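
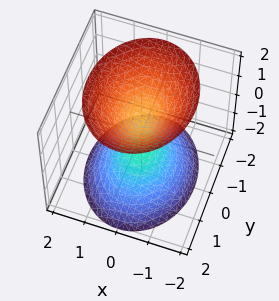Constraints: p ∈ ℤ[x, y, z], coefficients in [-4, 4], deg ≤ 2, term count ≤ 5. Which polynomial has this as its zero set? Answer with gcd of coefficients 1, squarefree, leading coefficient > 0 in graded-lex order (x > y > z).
There are 2 components. They look like related sheets of one shape, so recover p as a whole.
The degree is 2 — two separate bowl-shaped sheets opening away from each other; a quadric.
Symmetries: the z ↦ −z reflection is a symmetry, so z appears only in even powers; the x ↦ −x reflection is a symmetry, so x appears only in even powers; it's symmetric under y → −y, forcing even powers of y.
Observable constraints: no y-intercept at any integer in the box; it misses every integer gridline on the x-axis.
Fitting integer coefficients to these (and the overall shape) gives p.

3*x^2 + 2*y^2 - 2*z^2 + 1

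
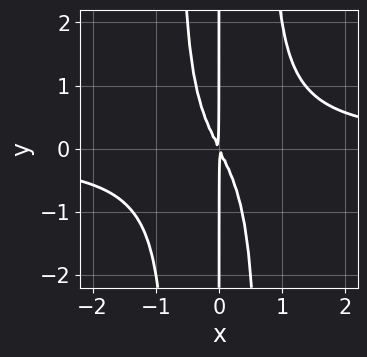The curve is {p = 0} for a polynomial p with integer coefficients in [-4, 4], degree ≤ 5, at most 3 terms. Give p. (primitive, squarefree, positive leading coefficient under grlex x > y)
Degree: the shape is more complex than any degree-3 curve, so deg p = 4.
From the visible intercepts: the visible y-axis segment lies entirely on the curve.
The integer polynomial consistent with all of this is the stated p.

2*x^3*y - 2*x^2 - x*y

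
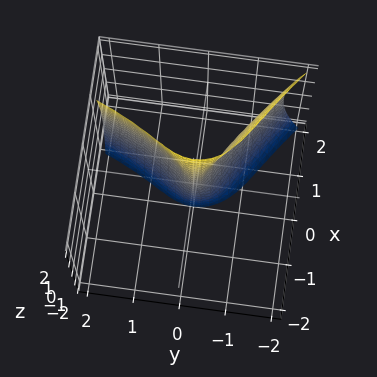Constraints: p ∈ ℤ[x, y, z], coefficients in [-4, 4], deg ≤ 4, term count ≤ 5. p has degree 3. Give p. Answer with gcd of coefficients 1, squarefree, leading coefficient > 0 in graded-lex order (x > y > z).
3*x^3 + 3*x^2*y + x*z^2 - 3*y^2 + x

1. deg p = 3. No degree-2 surface has this shape.
2. From the axis intercepts and sections: one x-axis crossing is at x = 0; it meets the y-axis at y = 0 (among the integer gridlines); every point of the z-axis in the box is on the surface.
3. Solving for integer coefficients yields p as stated.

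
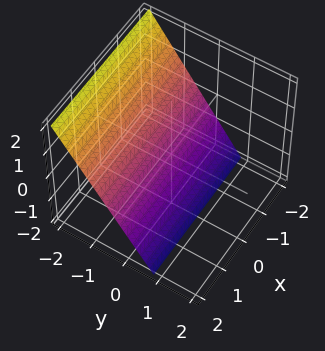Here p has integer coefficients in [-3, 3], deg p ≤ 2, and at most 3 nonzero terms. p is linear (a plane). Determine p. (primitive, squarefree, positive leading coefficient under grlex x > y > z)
3*y + 2*z + 2

First, the degree is 1 — every cross-section is a straight line — this is a plane.
Then, reading off the gridlines: no x-intercept at any integer in the box; it meets the z-axis at z = -1 (among the integer gridlines).
Finally, assembling these constraints gives the stated polynomial.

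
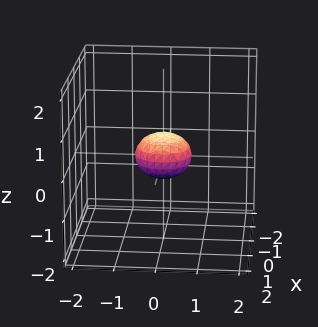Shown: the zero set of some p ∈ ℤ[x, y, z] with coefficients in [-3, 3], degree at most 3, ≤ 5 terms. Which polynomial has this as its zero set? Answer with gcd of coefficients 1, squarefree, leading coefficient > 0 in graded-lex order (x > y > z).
2*x^2 + 2*y^2 + 3*z^2 - 1

First, deg p = 2. No degree-1 surface has this shape.
Next, symmetries: every cross-section ⟂ z is a circle, so x, y appear only via x² + y².
Next, reading off the gridlines: a circular section at z = 0 has radius between 0 and 1.
Finally, assembling these constraints gives the stated polynomial.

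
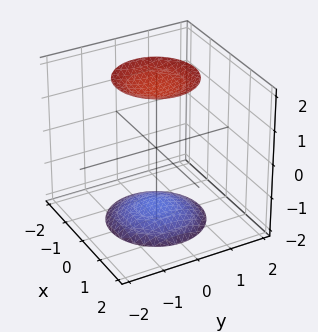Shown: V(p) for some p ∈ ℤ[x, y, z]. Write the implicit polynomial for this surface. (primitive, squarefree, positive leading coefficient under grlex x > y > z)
x^2 + y^2 - z^2 + 3

(a) The picture has 2 separate pieces. Treating them together as one polynomial.
(b) deg p = 2. Two sheets facing apart; a quadric.
(c) Symmetries: mirror symmetry z ↦ −z ⇒ only even powers of z; rotational symmetry about the z-axis ⇒ p depends on x, y only through x² + y².
(d) From the axis intercepts and sections: a circular section at z = -2 has radius exactly 1; no y-intercept at any integer in the box; no x-intercept at any integer in the box.
(e) Assembling these constraints gives the stated polynomial.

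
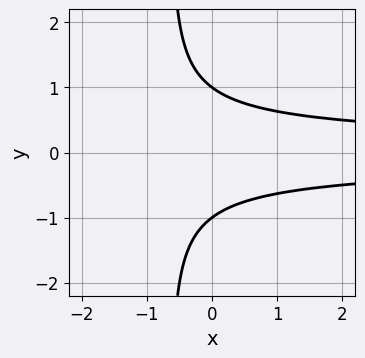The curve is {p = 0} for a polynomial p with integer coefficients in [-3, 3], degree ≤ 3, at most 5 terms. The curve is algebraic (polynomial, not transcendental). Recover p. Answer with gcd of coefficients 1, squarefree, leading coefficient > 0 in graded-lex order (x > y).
3*x*y^2 + 2*y^2 - 2

(a) The degree is 3 — a generic line meets the curve in up to 3 points.
(b) Symmetries: mirror symmetry y ↦ −y ⇒ only even powers of y.
(c) From the axis intercepts and sections: no x-intercept at any integer in the box; among the integer gridlines, it crosses the y-axis at y ∈ {-1, 1}.
(d) Solving for integer coefficients yields p as stated.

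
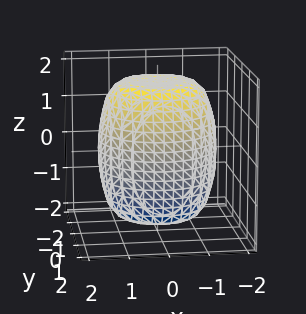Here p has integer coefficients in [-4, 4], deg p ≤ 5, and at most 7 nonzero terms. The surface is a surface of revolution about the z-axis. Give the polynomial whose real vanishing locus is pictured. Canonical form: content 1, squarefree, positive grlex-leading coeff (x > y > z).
The degree is 4 — no degree-3 surface has this shape.
Symmetry: the surface is invariant under rotation about z: p = q(x² + y², z).
Reading off the gridlines: a circular section at z = 1 has radius between 1 and 2.
Putting this together gives p.

x^4 + 2*x^2*y^2 + y^4 - x^2 - y^2 + z^2 - 3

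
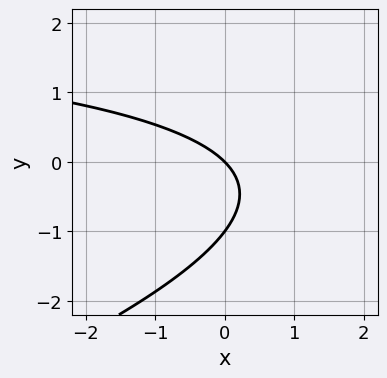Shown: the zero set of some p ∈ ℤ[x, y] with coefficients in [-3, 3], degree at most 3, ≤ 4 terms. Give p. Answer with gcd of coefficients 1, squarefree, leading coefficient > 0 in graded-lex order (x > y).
x*y - 3*y^2 - 3*x - 3*y

1. Degree: a generic line meets the curve in up to 2 points, so deg p = 2.
2. Against the integer gridlines: among the integer gridlines, it crosses the y-axis at y ∈ {-1, 0}; one x-axis crossing is at x = 0.
3. Solving for integer coefficients yields p as stated.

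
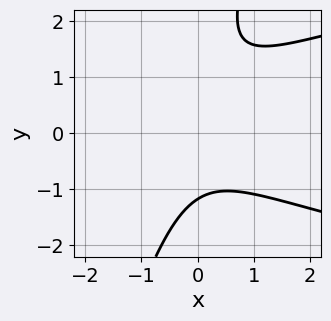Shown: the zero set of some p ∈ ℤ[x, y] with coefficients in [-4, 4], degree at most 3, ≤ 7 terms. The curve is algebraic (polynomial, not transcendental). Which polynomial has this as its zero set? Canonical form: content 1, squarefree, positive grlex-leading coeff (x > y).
3*x*y^2 - y^3 - 3*x^2 + y^2 - 3

1. The degree is 3 — a generic line meets the curve in up to 3 points.
2. Against the integer gridlines: the curve avoids every integer x-axis point in the box.
3. Matching integer coefficients to the picture gives p.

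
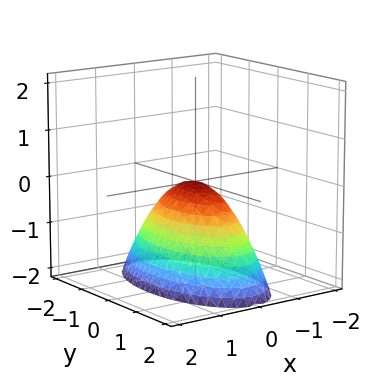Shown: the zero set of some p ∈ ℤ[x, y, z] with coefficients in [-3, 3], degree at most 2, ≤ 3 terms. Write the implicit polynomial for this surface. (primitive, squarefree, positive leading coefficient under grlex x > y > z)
deg p = 2. A paraboloid; a quadric.
Symmetries: mirror symmetry y ↦ −y ⇒ only even powers of y; it's symmetric under x → −x, forcing even powers of x.
From the visible intercepts: it meets the z-axis at z = 0 (among the integer gridlines); one y-axis crossing is at y = 0; it meets the x-axis at x = 0 (among the integer gridlines).
These observations pin down the coefficients.

3*x^2 + y^2 + 2*z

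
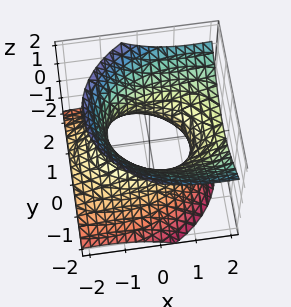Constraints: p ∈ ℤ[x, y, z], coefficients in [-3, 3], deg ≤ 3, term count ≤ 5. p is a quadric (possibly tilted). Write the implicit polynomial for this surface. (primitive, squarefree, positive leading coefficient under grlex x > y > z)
First, deg p = 2. The shape is more complex than any degree-1 surface.
Next, from the visible intercepts: it misses every integer gridline on the z-axis; the y-axis gridline crossings are at y ∈ {-1, 1}.
Finally, assembling these constraints gives the stated polynomial.

x^2 - 2*x*z + 2*y^2 - 2*z^2 - 2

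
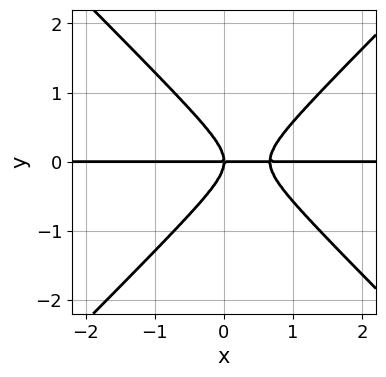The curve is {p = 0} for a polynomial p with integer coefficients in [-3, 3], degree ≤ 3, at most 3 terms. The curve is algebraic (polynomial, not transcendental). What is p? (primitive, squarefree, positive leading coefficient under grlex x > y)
3*x^2*y - 3*y^3 - 2*x*y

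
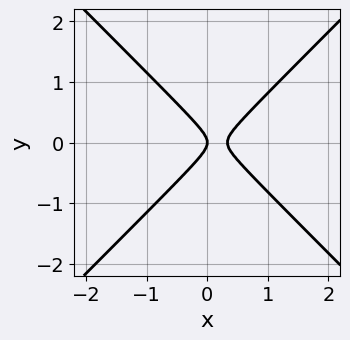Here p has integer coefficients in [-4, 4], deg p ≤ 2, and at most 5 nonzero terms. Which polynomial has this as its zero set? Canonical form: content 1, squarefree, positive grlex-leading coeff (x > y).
3*x^2 - 3*y^2 - x

1. The degree is 2 — no degree-1 curve has this shape.
2. Symmetries: the y ↦ −y reflection is a symmetry, so y appears only in even powers.
3. Checking where it meets the axes: it meets the y-axis at y = 0 (among the integer gridlines); one x-axis crossing is at x = 0.
4. Putting this together gives p.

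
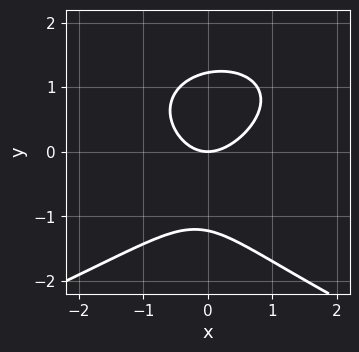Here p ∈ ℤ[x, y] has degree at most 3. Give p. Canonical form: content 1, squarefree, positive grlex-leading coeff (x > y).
1. deg p = 3. A generic line meets the curve in up to 3 points.
2. Observable constraints: one y-axis crossing is at y = 0; it meets the x-axis at x = 0 (among the integer gridlines).
3. Together with the visible shape, these determine p as stated.

2*y^3 + 3*x^2 - x*y - 3*y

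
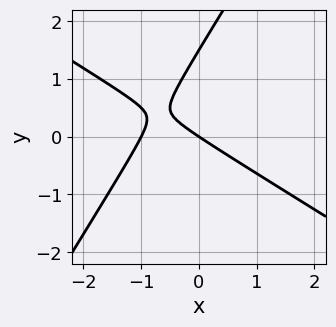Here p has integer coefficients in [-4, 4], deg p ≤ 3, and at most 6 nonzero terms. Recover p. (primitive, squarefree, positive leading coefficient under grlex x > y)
2*x^2 + 2*x*y - 2*y^2 + 2*x + 3*y

First, degree: the shape is more complex than any degree-1 curve, so deg p = 2.
Next, reading off the gridlines: the x-axis gridline crossings are at x ∈ {-1, 0}; one y-axis crossing is at y = 0.
Finally, solving for integer coefficients yields p as stated.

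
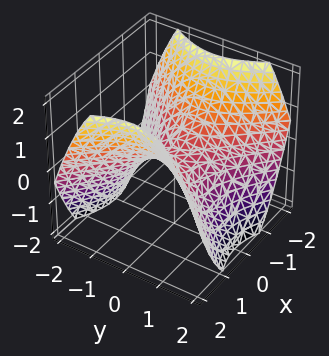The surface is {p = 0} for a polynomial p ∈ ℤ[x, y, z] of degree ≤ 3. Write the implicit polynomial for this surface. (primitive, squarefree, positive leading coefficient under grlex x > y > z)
2*x^2 - 2*y^2 - 3*z

1. The degree is 2 — a hyperbolic paraboloid; a quadric.
2. Symmetries: it's symmetric under y → −y, forcing even powers of y; mirror symmetry x ↦ −x ⇒ only even powers of x.
3. From the visible intercepts: it meets the x-axis at x = 0 (among the integer gridlines); it crosses the z-axis at the gridline z = 0.
4. These observations pin down the coefficients.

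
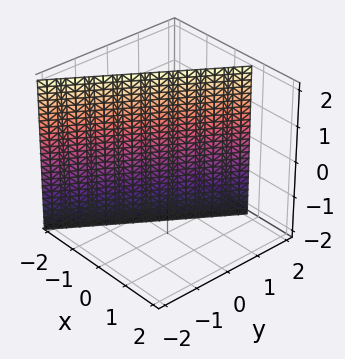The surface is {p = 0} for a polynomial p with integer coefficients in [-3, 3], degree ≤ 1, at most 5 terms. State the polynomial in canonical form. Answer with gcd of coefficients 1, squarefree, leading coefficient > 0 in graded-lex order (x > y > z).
1. Degree: every cross-section is a straight line — this is a plane, so deg p = 1.
2. Checking where it meets the axes: it crosses the y-axis at the gridline y = 1; the surface avoids every integer z-axis point in the box.
3. The integer polynomial consistent with all of this is the stated p.

3*x - 2*y + 2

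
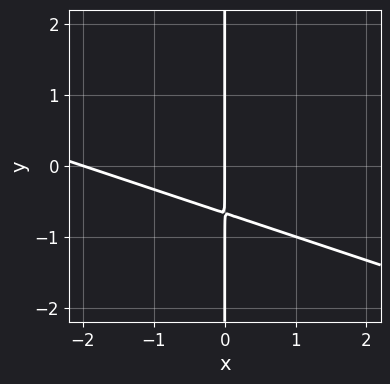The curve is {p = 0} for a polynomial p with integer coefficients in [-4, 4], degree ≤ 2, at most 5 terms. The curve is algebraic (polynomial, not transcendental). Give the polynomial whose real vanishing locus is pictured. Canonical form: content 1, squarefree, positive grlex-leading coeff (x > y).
x^2 + 3*x*y + 2*x

First, the degree is 2 — the shape is more complex than any degree-1 curve.
Then, from the axis intercepts and sections: the x-axis gridline crossings are at x ∈ {-2, 0}; the visible y-axis segment lies entirely on the curve.
Finally, these observations pin down the coefficients.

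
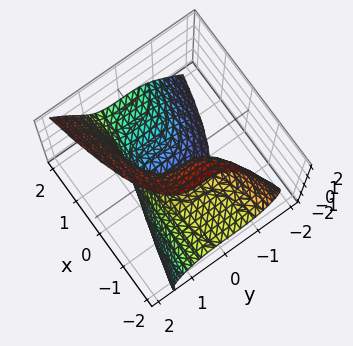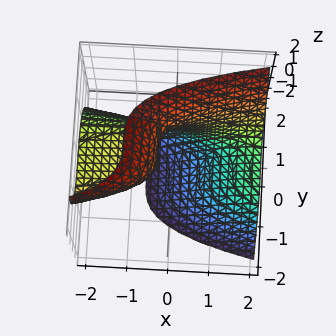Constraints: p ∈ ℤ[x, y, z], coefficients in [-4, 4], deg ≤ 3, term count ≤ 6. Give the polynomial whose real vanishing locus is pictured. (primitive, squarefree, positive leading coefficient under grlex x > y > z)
(a) Degree: a generic line meets the surface in up to 3 points, so deg p = 3.
(b) Reading off the gridlines: it misses every integer gridline on the x-axis.
(c) Fitting integer coefficients to these (and the overall shape) gives p.

3*y^3 - z^3 - 3*x*z + 2*z - 2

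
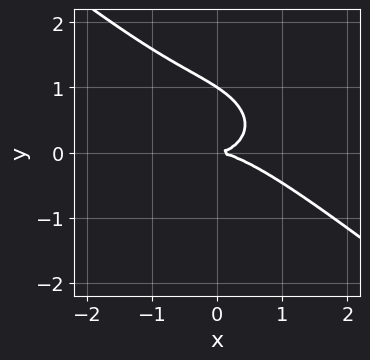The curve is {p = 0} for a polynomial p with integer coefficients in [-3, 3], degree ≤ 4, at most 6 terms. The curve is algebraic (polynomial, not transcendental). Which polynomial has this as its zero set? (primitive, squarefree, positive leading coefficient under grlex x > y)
deg p = 3. A generic line meets the curve in up to 3 points.
Reading off the gridlines: the y-axis gridline crossings are at y ∈ {0, 1}; one x-axis crossing is at x = 0.
Together with the visible shape, these determine p as stated.

x^3 + x^2*y + 2*x*y^2 + 3*y^3 - 3*y^2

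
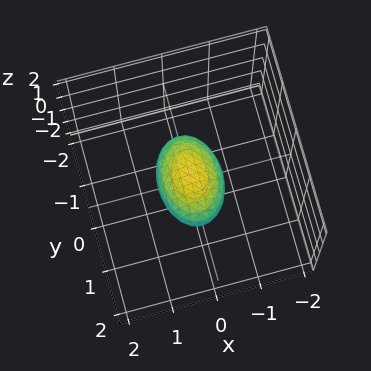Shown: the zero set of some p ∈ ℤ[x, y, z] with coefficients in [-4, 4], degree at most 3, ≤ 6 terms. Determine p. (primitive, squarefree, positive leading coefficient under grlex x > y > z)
2*x^2 + y^2 + 2*z^2 - 1

1. deg p = 2. Bounded and convex; a quadric.
2. Symmetries: the x ↦ −x reflection is a symmetry, so x appears only in even powers; it's symmetric under z → −z, forcing even powers of z; the y ↦ −y reflection is a symmetry, so y appears only in even powers.
3. From the visible intercepts: the y-axis gridline crossings are at y ∈ {-1, 1}.
4. Matching integer coefficients to the picture gives p.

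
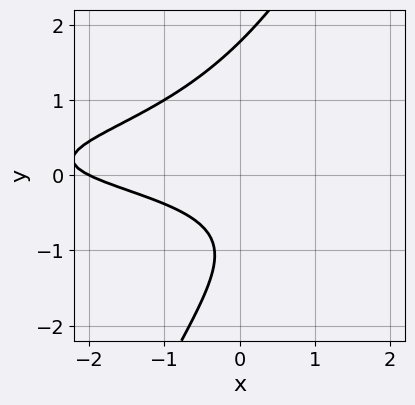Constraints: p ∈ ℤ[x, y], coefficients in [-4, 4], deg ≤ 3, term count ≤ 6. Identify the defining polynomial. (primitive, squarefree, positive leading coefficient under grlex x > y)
2*x*y^2 - y^3 + x + 2*y + 2

deg p = 3. No degree-2 curve has this shape.
Against the integer gridlines: it meets the x-axis at x = -2 (among the integer gridlines).
Fitting integer coefficients to these (and the overall shape) gives p.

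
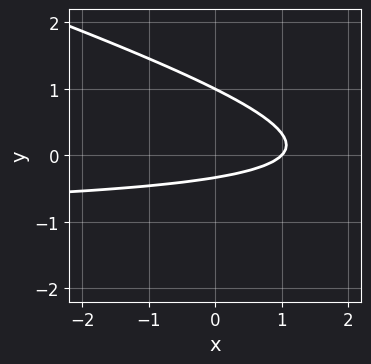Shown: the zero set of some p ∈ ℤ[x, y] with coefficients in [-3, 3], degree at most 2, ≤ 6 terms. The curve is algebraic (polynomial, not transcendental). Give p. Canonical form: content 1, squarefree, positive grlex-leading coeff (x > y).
x*y + 3*y^2 + x - 2*y - 1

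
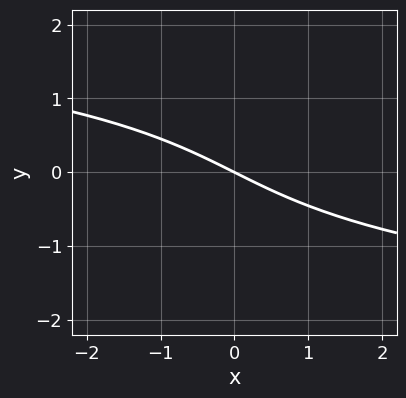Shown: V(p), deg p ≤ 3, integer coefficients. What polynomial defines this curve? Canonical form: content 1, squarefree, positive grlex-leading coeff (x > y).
y^3 + x + 2*y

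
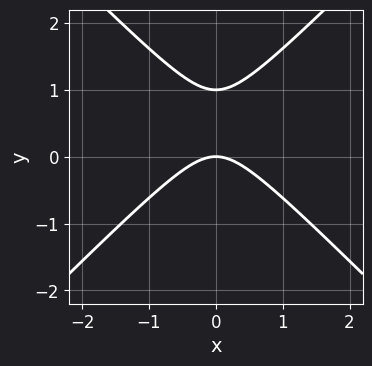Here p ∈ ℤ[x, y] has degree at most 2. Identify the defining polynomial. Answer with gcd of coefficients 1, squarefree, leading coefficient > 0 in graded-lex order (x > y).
x^2 - y^2 + y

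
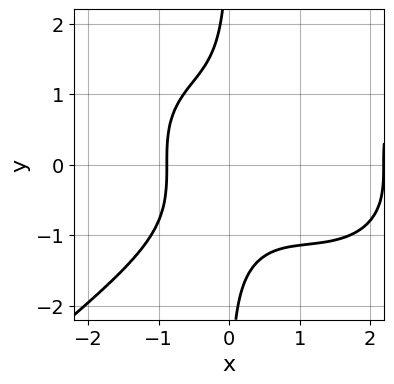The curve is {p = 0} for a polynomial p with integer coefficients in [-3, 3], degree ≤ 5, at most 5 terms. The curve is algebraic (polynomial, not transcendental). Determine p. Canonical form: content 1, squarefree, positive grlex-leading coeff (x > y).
First, deg p = 4.
Then, checking where it meets the axes: no y-intercept at any integer in the box.
Finally, solving for integer coefficients yields p as stated.

x^4 - 2*x*y^3 - 2*x^3 - 2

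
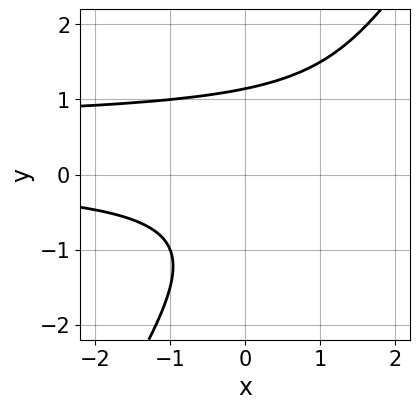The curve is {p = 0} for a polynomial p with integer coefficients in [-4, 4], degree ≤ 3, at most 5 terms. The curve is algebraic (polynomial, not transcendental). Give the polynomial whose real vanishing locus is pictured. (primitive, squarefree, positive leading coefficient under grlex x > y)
3*x*y^2 - 2*y^3 - 2*x*y + 3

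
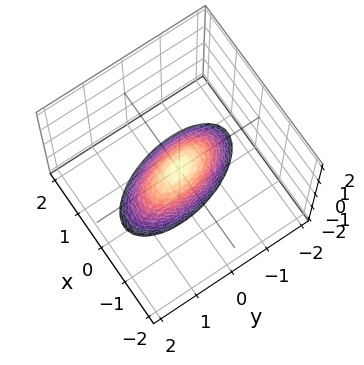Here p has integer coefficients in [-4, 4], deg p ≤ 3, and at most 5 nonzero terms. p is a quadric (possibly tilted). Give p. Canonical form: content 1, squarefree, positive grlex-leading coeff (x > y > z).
3*x^2 + x*y + x*z + y^2 + z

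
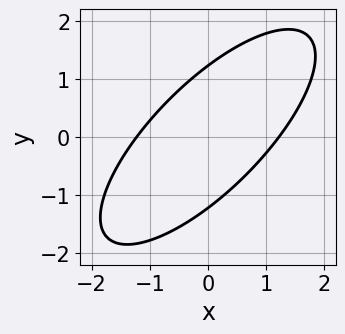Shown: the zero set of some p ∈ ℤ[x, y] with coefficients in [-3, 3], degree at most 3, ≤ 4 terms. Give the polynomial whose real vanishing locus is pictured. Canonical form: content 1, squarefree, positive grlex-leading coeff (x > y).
2*x^2 - 3*x*y + 2*y^2 - 3

(a) deg p = 2. A generic line meets the curve in up to 2 points.
(b) The integer polynomial consistent with all of this is the stated p.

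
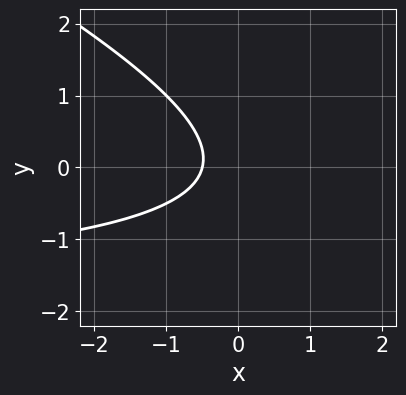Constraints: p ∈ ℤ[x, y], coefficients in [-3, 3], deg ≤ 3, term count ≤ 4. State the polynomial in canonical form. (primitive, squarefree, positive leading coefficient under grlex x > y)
x*y + 2*y^2 + 2*x + 1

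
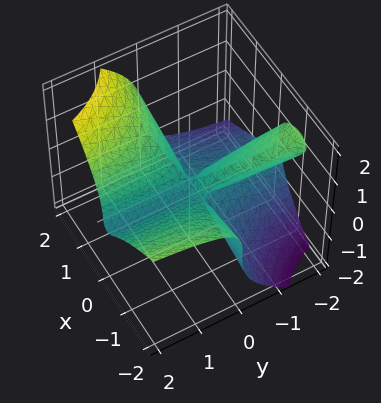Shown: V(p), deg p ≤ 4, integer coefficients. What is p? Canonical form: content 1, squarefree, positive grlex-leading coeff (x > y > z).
2*x^2*y + 2*x*y*z - 2*z^3 + x*y

(a) The degree is 3 — a generic line meets the surface in up to 3 points.
(b) Observable constraints: every point of the y-axis in the box is on the surface; the visible x-axis segment lies entirely on the surface; one z-axis crossing is at z = 0.
(c) The integer polynomial consistent with all of this is the stated p.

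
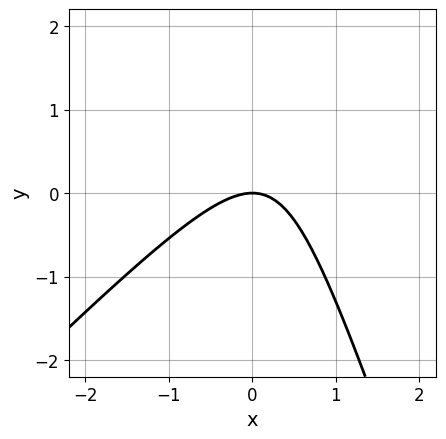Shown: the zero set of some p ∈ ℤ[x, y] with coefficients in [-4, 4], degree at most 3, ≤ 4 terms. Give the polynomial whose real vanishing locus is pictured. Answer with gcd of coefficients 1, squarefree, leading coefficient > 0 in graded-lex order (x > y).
First, the degree is 2 — no degree-1 curve has this shape.
Then, observable constraints: one x-axis crossing is at x = 0; it crosses the y-axis at the gridline y = 0.
Finally, the integer polynomial consistent with all of this is the stated p.

3*x^2 - 2*x*y - y^2 + 3*y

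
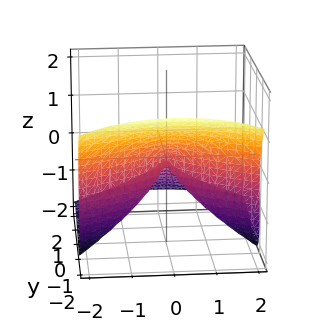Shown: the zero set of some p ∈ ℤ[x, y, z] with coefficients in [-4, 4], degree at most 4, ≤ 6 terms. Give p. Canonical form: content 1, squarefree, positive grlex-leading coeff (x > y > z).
y^3 - y*z^2 + z^3 + x^2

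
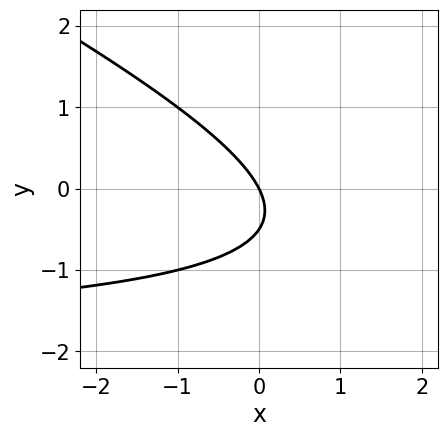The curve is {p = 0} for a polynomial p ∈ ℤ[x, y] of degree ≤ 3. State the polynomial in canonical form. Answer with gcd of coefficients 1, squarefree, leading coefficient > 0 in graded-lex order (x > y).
x*y + 2*y^2 + 2*x + y

(a) Degree: no degree-1 curve has this shape, so deg p = 2.
(b) Against the integer gridlines: it crosses the y-axis at the gridline y = 0; it crosses the x-axis at the gridline x = 0.
(c) Putting this together gives p.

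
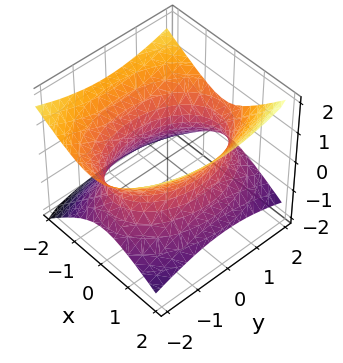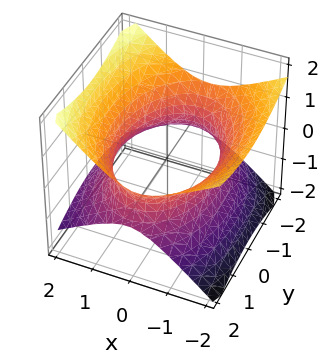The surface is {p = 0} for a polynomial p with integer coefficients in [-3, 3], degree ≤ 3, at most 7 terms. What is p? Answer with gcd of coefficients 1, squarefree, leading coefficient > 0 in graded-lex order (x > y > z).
2*x^2 + x*z + y^2 - 3*z^2 - 3

1. The degree is 2 — no degree-1 surface has this shape.
2. From the axis intercepts and sections: it misses every integer gridline on the z-axis.
3. The integer polynomial consistent with all of this is the stated p.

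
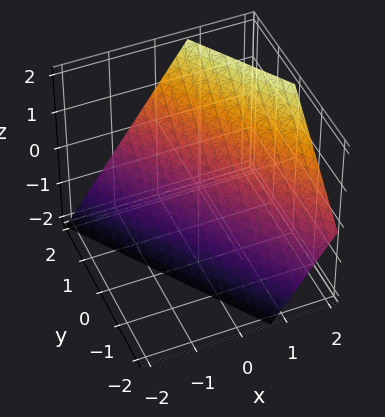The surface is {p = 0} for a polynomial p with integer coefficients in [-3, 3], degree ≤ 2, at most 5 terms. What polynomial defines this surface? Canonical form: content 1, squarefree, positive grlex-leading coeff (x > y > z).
First, the degree is 1 — the surface is flat (a plane).
Next, from the visible intercepts: it crosses the z-axis at the gridline z = -1; it meets the y-axis at y = 1 (among the integer gridlines).
Finally, putting this together gives p.

3*x + 2*y - 2*z - 2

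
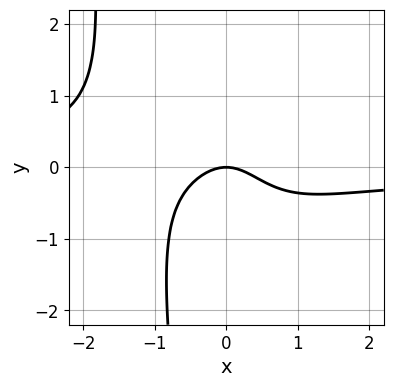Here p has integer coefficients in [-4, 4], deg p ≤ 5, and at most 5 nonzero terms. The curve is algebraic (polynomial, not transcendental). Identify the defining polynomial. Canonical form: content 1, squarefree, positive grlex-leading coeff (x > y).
(a) deg p = 4.
(b) Against the integer gridlines: it meets the y-axis at y = 0 (among the integer gridlines); one x-axis crossing is at x = 0.
(c) Fitting integer coefficients to these (and the overall shape) gives p.

3*x^3*y + 2*x^2*y - x*y^2 + 3*x^2 + 3*y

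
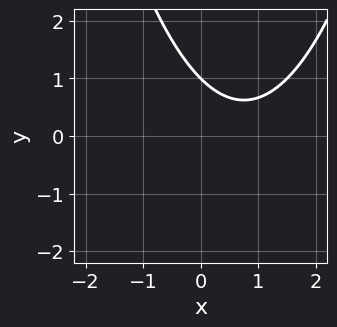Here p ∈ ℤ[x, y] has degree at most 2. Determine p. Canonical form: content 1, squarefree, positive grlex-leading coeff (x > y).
(a) The degree is 2 — the shape is more complex than any degree-1 curve.
(b) Observable constraints: one y-axis crossing is at y = 1; the curve avoids every integer x-axis point in the box.
(c) Together with the visible shape, these determine p as stated.

2*x^2 - 3*x - 3*y + 3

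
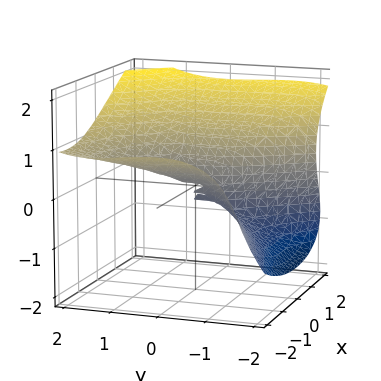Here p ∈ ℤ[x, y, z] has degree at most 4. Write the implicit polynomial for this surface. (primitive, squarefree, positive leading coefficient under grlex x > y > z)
Degree: a generic line meets the surface in up to 3 points, so deg p = 3.
Observable constraints: it meets the x-axis at x = 0 (among the integer gridlines); one y-axis crossing is at y = 0; one z-axis crossing is at z = 0.
The integer polynomial consistent with all of this is the stated p.

x*y^2 + y^3 - 3*z^3 + 2*x^2 + 3*x*z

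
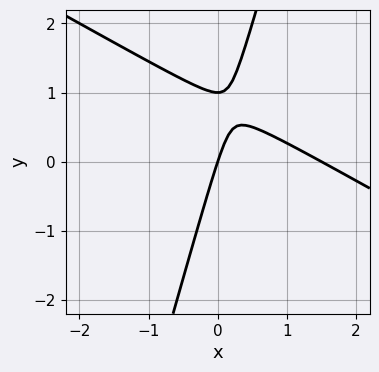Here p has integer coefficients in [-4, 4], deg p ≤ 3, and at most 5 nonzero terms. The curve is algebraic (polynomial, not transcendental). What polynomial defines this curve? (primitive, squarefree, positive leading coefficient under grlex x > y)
1. The degree is 2 — no degree-1 curve has this shape.
2. From the axis intercepts and sections: it crosses the x-axis at the gridline x = 0; among the integer gridlines, it crosses the y-axis at y ∈ {0, 1}.
3. The integer polynomial consistent with all of this is the stated p.

2*x^2 + 3*x*y - y^2 - 3*x + y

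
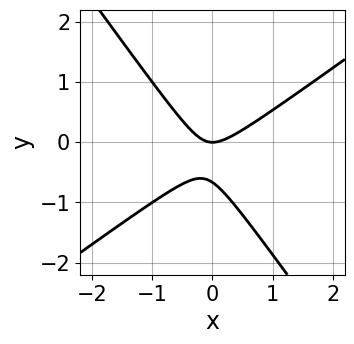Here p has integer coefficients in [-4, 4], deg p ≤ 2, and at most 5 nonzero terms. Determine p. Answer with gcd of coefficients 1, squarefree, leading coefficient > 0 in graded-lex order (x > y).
(a) deg p = 2. A generic line meets the curve in up to 2 points.
(b) From the axis intercepts and sections: one x-axis crossing is at x = 0; it meets the y-axis at y = 0 (among the integer gridlines).
(c) Assembling these constraints gives the stated polynomial.

3*x^2 - 2*x*y - 3*y^2 - 2*y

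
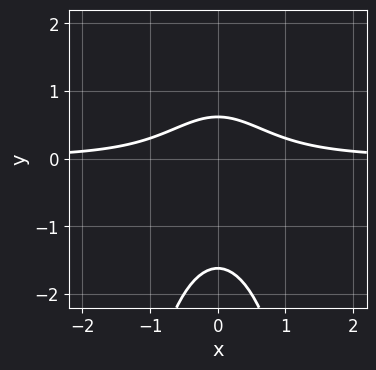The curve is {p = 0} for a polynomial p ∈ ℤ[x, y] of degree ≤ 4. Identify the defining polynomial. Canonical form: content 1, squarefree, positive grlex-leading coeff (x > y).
2*x^2*y + y^2 + y - 1

1. The degree is 3 — the shape is more complex than any degree-2 curve.
2. Symmetries: it's symmetric under x → −x, forcing even powers of x.
3. Reading off the gridlines: it misses every integer gridline on the x-axis.
4. Together with the visible shape, these determine p as stated.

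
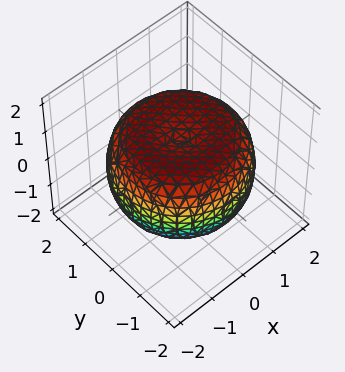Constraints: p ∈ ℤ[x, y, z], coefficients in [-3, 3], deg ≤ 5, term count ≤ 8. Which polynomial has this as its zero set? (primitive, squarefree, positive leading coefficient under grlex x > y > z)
1. The degree is 4 — the shape is more complex than any degree-3 surface.
2. By symmetry, the surface is invariant under rotation about z: p = q(x² + y², z).
3. Observable constraints: the z-axis gridline crossings are at z ∈ {-1, 1}; a circular section at z = -1 has radius between 1 and 2.
4. Assembling these constraints gives the stated polynomial.

x^4 + 2*x^2*y^2 + y^4 - 2*x^2 - 2*y^2 + 3*z^2 - 3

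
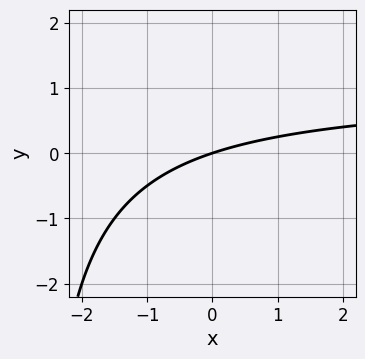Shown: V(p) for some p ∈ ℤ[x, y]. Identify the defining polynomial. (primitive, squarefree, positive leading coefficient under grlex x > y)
x*y - x + 3*y

Degree: no degree-1 curve has this shape, so deg p = 2.
From the visible intercepts: one y-axis crossing is at y = 0; one x-axis crossing is at x = 0.
Putting this together gives p.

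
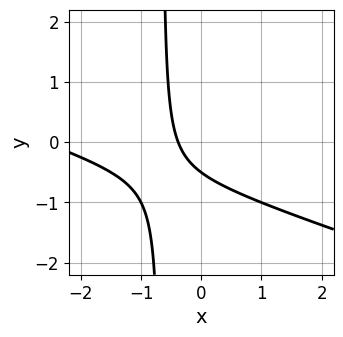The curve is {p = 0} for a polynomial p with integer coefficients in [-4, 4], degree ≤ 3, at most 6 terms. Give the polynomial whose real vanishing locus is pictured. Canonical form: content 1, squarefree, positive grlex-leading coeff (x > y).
Degree: the shape is more complex than any degree-1 curve, so deg p = 2.
Putting this together gives p.

x^2 + 3*x*y + 3*x + 2*y + 1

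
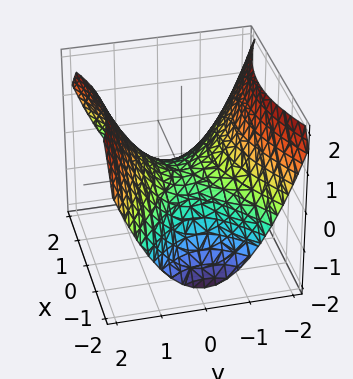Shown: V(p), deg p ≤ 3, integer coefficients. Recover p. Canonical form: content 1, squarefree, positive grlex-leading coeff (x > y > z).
x^2 - 2*y^2 + 3*z

1. Degree: a saddle surface; a quadric, so deg p = 2.
2. Symmetries: mirror symmetry x ↦ −x ⇒ only even powers of x; mirror symmetry y ↦ −y ⇒ only even powers of y.
3. Against the integer gridlines: it meets the x-axis at x = 0 (among the integer gridlines); it crosses the y-axis at the gridline y = 0.
4. The integer polynomial consistent with all of this is the stated p.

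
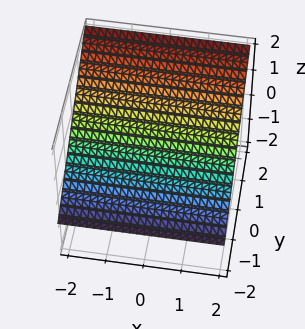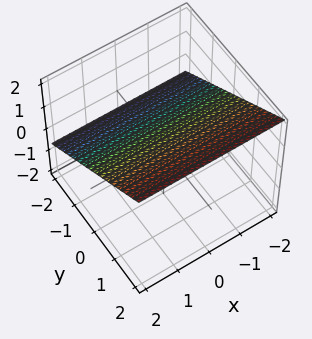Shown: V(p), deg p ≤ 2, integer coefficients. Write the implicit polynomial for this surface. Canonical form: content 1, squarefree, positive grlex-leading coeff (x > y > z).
2*y - 3*z + 2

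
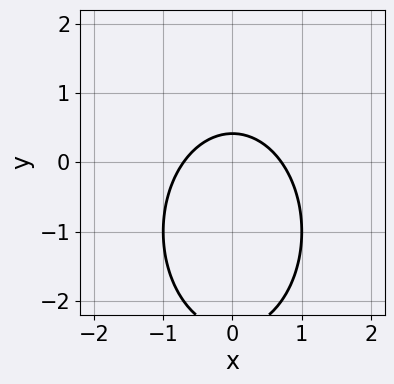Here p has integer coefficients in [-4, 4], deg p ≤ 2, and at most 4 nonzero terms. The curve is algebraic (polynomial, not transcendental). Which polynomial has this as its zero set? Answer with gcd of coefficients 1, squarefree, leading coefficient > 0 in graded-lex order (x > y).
2*x^2 + y^2 + 2*y - 1

Degree: no degree-1 curve has this shape, so deg p = 2.
Symmetries: it's symmetric under x → −x, forcing even powers of x.
The integer polynomial consistent with all of this is the stated p.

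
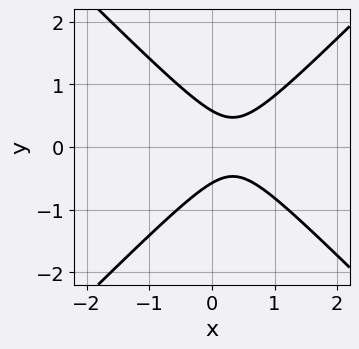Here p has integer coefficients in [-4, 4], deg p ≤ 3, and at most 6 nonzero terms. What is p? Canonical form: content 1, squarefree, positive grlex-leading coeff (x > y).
3*x^2 - 3*y^2 - 2*x + 1

1. deg p = 2. No degree-1 curve has this shape.
2. Symmetries: the y ↦ −y reflection is a symmetry, so y appears only in even powers.
3. From the axis intercepts and sections: the curve avoids every integer x-axis point in the box.
4. Together with the visible shape, these determine p as stated.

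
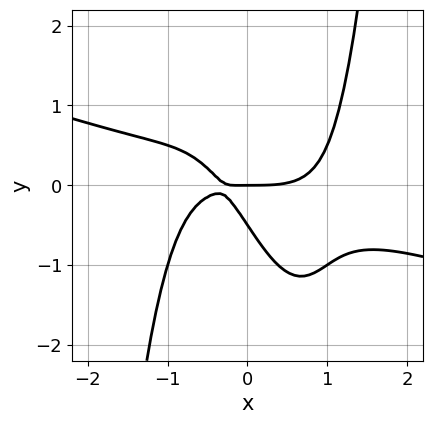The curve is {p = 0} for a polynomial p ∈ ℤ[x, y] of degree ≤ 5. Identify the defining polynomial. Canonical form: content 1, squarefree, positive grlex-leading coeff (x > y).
x^4 + 3*x^3*y - 3*x*y - 2*y^2 - y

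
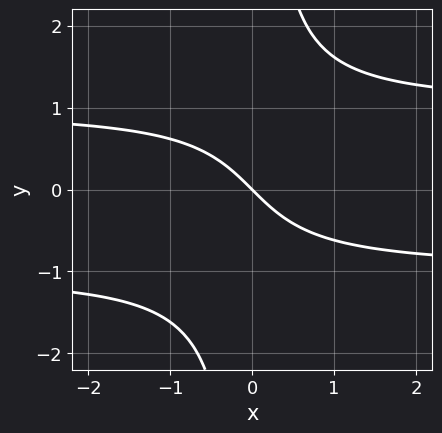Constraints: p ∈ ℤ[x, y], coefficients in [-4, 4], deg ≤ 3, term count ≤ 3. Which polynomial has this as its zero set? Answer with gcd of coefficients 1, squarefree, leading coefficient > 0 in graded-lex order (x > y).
(a) Degree: no degree-2 curve has this shape, so deg p = 3.
(b) Against the integer gridlines: it crosses the y-axis at the gridline y = 0; it crosses the x-axis at the gridline x = 0.
(c) These observations pin down the coefficients.

x*y^2 - x - y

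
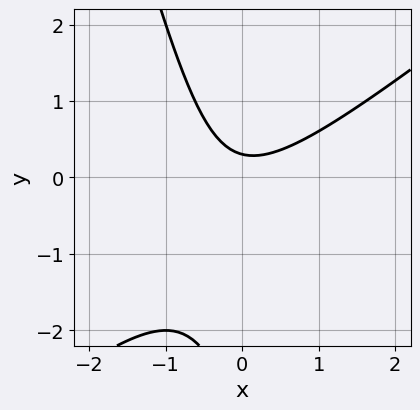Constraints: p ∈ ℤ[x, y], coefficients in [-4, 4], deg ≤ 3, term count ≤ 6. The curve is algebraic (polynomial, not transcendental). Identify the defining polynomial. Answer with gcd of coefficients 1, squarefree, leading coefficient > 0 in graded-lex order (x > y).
3*x^2 - 3*x*y - y^2 - 3*y + 1

(a) deg p = 2.
(b) Checking where it meets the axes: no x-intercept at any integer in the box.
(c) Putting this together gives p.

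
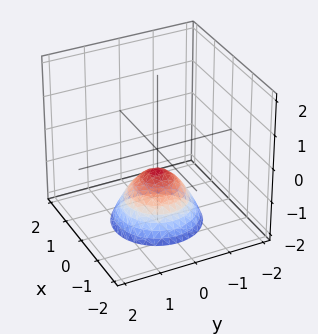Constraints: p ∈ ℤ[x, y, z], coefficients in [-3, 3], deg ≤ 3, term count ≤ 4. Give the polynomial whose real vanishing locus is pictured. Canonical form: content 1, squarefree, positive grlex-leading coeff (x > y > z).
3*x^2 + 3*y^2 + 3*z + 2

The degree is 2 — a generic line meets the surface in up to 2 points.
By symmetry, every cross-section ⟂ z is a circle, so x, y appear only via x² + y².
Observable constraints: it misses every integer gridline on the x-axis; the surface avoids every integer y-axis point in the box; a circular section at z = -2 has radius between 1 and 2.
Solving for integer coefficients yields p as stated.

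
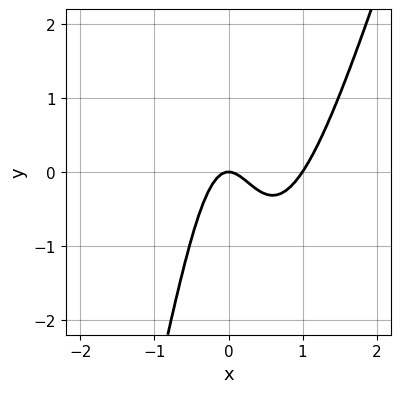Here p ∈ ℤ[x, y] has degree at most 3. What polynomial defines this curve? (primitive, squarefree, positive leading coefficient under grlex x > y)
1. The degree is 3 — the shape is more complex than any degree-2 curve.
2. Checking where it meets the axes: the x-axis gridline crossings are at x ∈ {0, 1}; it crosses the y-axis at the gridline y = 0.
3. Together with the visible shape, these determine p as stated.

3*x^3 - x^2*y - 3*x^2 - y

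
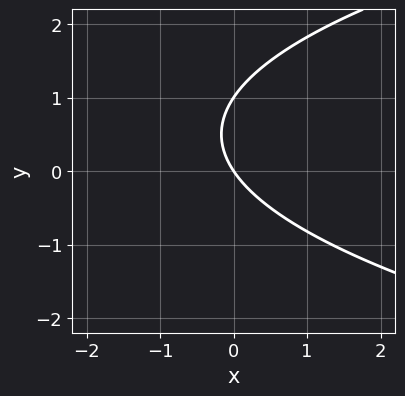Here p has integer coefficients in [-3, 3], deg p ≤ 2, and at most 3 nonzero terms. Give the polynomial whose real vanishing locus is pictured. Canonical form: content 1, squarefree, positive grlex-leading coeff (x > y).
2*y^2 - 3*x - 2*y

(a) deg p = 2. The shape is more complex than any degree-1 curve.
(b) From the visible intercepts: among the integer gridlines, it crosses the y-axis at y ∈ {0, 1}; one x-axis crossing is at x = 0.
(c) Assembling these constraints gives the stated polynomial.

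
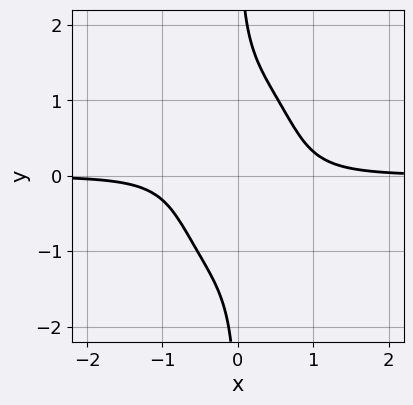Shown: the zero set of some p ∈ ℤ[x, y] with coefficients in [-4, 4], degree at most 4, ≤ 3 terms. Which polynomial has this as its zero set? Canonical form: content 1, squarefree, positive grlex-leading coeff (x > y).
Degree: a generic line meets the curve in up to 4 points, so deg p = 4.
Observable constraints: it misses every integer gridline on the y-axis; it misses every integer gridline on the x-axis.
These observations pin down the coefficients.

3*x^3*y + x*y^3 - 1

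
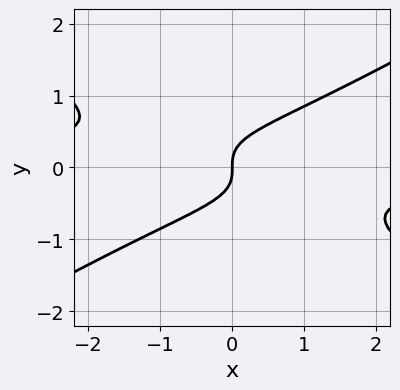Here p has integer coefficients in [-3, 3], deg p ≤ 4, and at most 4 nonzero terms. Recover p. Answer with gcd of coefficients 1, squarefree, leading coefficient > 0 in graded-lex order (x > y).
x^2*y - 3*y^3 + x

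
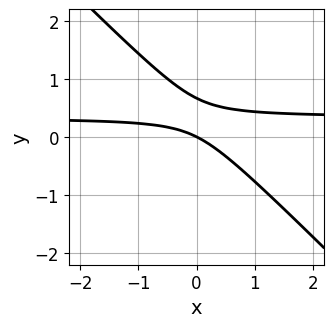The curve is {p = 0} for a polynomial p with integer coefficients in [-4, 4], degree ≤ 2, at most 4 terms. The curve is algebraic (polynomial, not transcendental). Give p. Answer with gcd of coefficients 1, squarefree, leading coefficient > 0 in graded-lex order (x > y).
3*x*y + 3*y^2 - x - 2*y

deg p = 2. No degree-1 curve has this shape.
From the axis intercepts and sections: it meets the y-axis at y = 0 (among the integer gridlines); it meets the x-axis at x = 0 (among the integer gridlines).
Together with the visible shape, these determine p as stated.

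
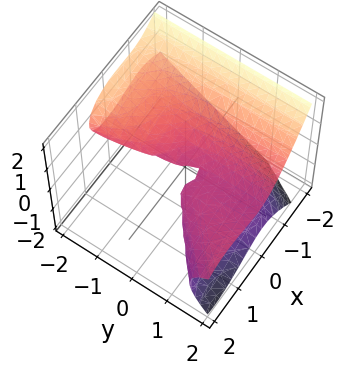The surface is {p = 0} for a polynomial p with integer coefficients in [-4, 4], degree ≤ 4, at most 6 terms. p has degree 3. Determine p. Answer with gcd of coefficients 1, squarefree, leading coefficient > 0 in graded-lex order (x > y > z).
x^3 - x^2*y + x*z + 2*y*z + 3*z^2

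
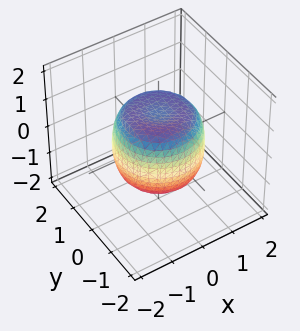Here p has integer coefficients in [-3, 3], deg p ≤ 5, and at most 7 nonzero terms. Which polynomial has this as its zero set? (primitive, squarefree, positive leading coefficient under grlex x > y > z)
x^4 + 2*x^2*y^2 + y^4 - x^2 - y^2 + z^2 - 1

1. Degree: a generic line meets the surface in up to 4 points, so deg p = 4.
2. Symmetry: the surface is invariant under rotation about z: p = q(x² + y², z).
3. Reading off the gridlines: a circular section at z = 0 has radius between 1 and 2; among the integer gridlines, it crosses the z-axis at z ∈ {-1, 1}.
4. The integer polynomial consistent with all of this is the stated p.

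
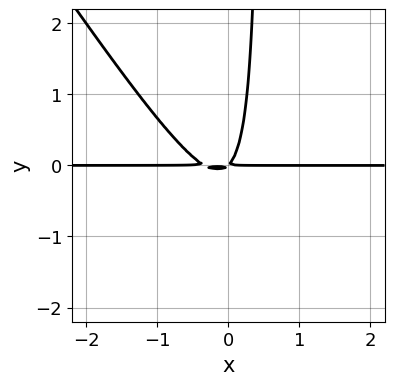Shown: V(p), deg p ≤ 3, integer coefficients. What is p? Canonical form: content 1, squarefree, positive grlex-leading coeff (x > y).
3*x^2*y + 2*x*y^2 + x*y - y^2

The degree is 3 — no degree-2 curve has this shape.
From the axis intercepts and sections: the visible x-axis segment lies entirely on the curve.
Fitting integer coefficients to these (and the overall shape) gives p.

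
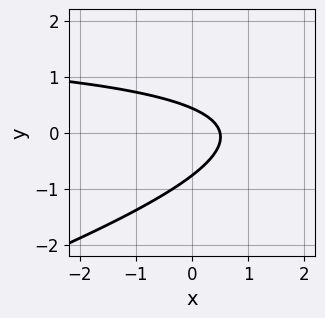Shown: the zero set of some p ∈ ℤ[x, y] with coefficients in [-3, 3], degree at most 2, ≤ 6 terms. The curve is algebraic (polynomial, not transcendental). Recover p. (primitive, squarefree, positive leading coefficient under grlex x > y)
First, degree: a generic line meets the curve in up to 2 points, so deg p = 2.
Finally, the integer polynomial consistent with all of this is the stated p.

x*y - 3*y^2 - 2*x - y + 1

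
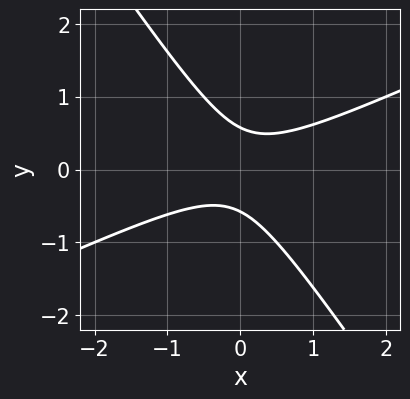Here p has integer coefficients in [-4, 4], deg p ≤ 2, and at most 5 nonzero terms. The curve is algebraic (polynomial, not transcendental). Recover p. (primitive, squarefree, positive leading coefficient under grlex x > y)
2*x^2 - 3*x*y - 3*y^2 + 1

1. deg p = 2. A generic line meets the curve in up to 2 points.
2. Against the integer gridlines: it misses every integer gridline on the x-axis.
3. The integer polynomial consistent with all of this is the stated p.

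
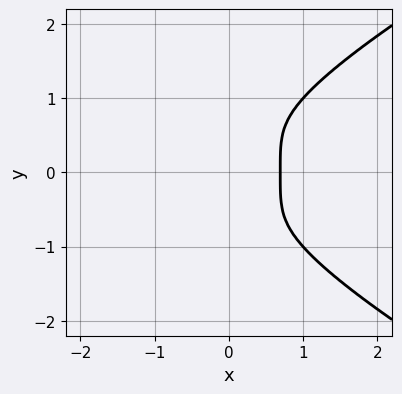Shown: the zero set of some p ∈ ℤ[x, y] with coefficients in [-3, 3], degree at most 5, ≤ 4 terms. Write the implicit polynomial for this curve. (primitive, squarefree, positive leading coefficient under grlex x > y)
1. The degree is 4 — a generic line meets the curve in up to 4 points.
2. Symmetries: mirror symmetry y ↦ −y ⇒ only even powers of y.
3. Against the integer gridlines: the curve avoids every integer y-axis point in the box.
4. Matching integer coefficients to the picture gives p.

2*y^4 - 3*x^3 + 1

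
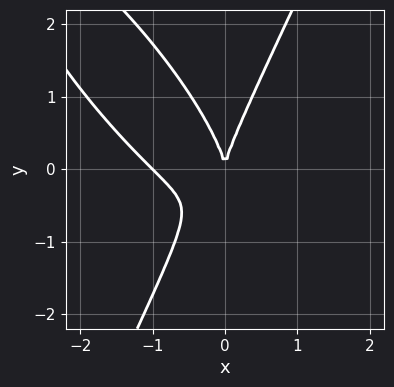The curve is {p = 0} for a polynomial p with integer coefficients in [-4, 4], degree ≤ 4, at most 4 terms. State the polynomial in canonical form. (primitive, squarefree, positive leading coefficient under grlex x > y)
First, the degree is 3 — a generic line meets the curve in up to 3 points.
Then, against the integer gridlines: it meets the y-axis at y = 0 (among the integer gridlines); the x-axis gridline crossings are at x ∈ {-1, 0}.
Finally, putting this together gives p.

3*x^3 + 3*x^2*y - y^3 + 3*x^2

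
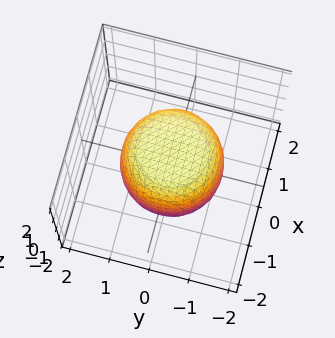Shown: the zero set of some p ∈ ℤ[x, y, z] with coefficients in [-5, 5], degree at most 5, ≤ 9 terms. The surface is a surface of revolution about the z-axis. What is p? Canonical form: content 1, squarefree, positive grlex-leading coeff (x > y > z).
2*x^4 + 4*x^2*y^2 + 2*y^4 - x^2 - y^2 + 2*z^2 - 3

Degree: the shape is more complex than any degree-3 surface, so deg p = 4.
Symmetry: the surface is invariant under rotation about z: p = q(x² + y², z).
From the axis intercepts and sections: a circular section at z = 0 has radius between 1 and 2.
Putting this together gives p.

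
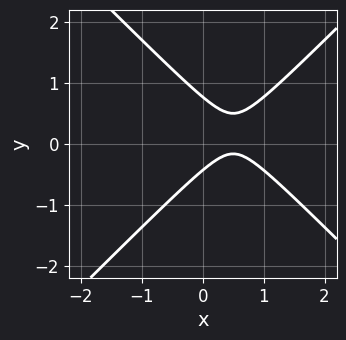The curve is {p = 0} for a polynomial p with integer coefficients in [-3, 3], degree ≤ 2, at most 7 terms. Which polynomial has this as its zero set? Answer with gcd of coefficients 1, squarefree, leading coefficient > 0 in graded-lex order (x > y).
3*x^2 - 3*y^2 - 3*x + y + 1

Degree: a generic line meets the curve in up to 2 points, so deg p = 2.
Against the integer gridlines: no x-intercept at any integer in the box.
These observations pin down the coefficients.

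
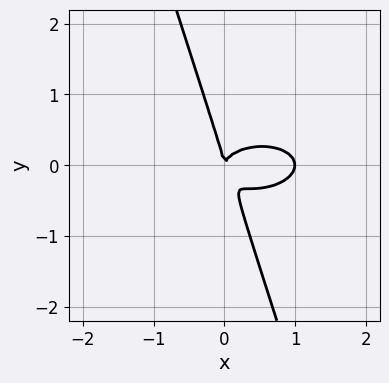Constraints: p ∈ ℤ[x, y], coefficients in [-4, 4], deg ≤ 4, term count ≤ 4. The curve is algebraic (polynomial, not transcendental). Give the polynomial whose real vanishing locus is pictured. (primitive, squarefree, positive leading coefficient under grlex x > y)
(a) deg p = 3. No degree-2 curve has this shape.
(b) Checking where it meets the axes: it meets the y-axis at y = 0 (among the integer gridlines); the x-axis gridline crossings are at x ∈ {0, 1}.
(c) Solving for integer coefficients yields p as stated.

x^3 + 3*x*y^2 + y^3 - x^2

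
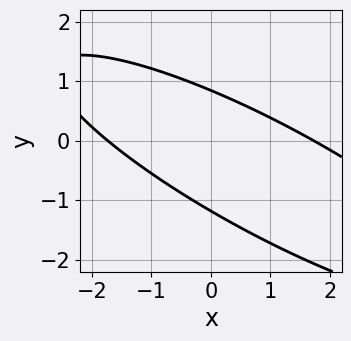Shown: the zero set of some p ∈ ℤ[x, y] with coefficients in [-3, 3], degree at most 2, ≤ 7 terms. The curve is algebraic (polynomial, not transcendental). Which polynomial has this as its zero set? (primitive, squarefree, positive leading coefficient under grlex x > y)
Degree: no degree-1 curve has this shape, so deg p = 2.
Putting this together gives p.

x^2 + 3*x*y + 3*y^2 + y - 3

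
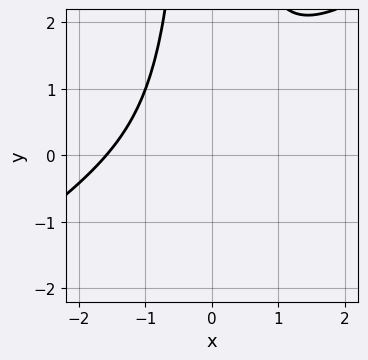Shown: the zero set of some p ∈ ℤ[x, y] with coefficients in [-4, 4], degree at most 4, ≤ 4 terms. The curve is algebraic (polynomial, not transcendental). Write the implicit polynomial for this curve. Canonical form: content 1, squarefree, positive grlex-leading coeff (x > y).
2*x^3 - 3*x^2*y + 2*x^2 + 3

deg p = 3. A generic line meets the curve in up to 3 points.
Observable constraints: the curve avoids every integer y-axis point in the box.
Fitting integer coefficients to these (and the overall shape) gives p.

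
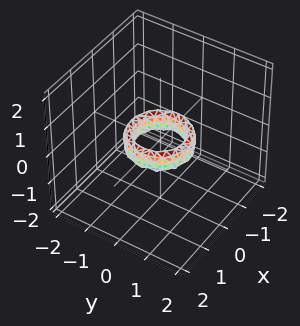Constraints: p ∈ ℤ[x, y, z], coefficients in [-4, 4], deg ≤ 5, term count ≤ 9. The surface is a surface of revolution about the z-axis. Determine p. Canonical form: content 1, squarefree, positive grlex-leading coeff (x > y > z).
The degree is 4 — no degree-3 surface has this shape.
Symmetry: the surface is invariant under rotation about z: p = q(x² + y², z).
From the axis intercepts and sections: the surface avoids every integer z-axis point in the box; the y-axis gridline crossings are at y ∈ {-1, 1}; a circular section at z = 0 has radius between 0 and 1.
Matching integer coefficients to the picture gives p. Check: (-1, 0, 0) on the x-axis lies on the surface, and p(-1, 0, 0) = 0. ✓

2*x^4 + 4*x^2*y^2 + 2*y^4 - 3*x^2 - 3*y^2 + z^2 + 1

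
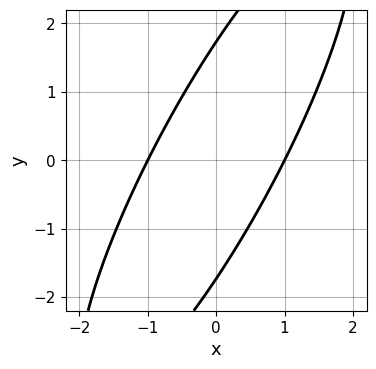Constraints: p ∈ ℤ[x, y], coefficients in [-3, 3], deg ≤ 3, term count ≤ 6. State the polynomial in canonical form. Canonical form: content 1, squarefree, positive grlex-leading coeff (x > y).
3*x^2 - 3*x*y + y^2 - 3

(a) The degree is 2 — no degree-1 curve has this shape.
(b) Checking where it meets the axes: among the integer gridlines, it crosses the x-axis at x ∈ {-1, 1}.
(c) Assembling these constraints gives the stated polynomial.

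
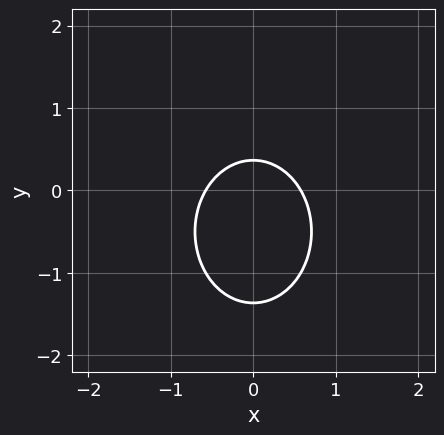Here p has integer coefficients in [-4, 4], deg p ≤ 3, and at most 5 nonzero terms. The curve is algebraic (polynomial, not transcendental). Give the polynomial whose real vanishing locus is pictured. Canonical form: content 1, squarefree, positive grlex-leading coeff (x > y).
3*x^2 + 2*y^2 + 2*y - 1

(a) The degree is 2 — the shape is more complex than any degree-1 curve.
(b) Symmetries: mirror symmetry x ↦ −x ⇒ only even powers of x.
(c) Assembling these constraints gives the stated polynomial.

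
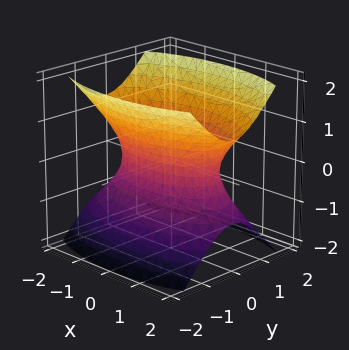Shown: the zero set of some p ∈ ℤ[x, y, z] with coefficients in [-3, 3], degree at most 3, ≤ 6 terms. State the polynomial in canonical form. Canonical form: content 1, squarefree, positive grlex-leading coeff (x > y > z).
x^2 + 3*y^2 - 2*z^2 - 2

(a) The degree is 2 — an hourglass — one-sheet hyperboloid; a quadric.
(b) Symmetries: the z ↦ −z reflection is a symmetry, so z appears only in even powers; mirror symmetry y ↦ −y ⇒ only even powers of y; the x ↦ −x reflection is a symmetry, so x appears only in even powers.
(c) From the visible intercepts: no z-intercept at any integer in the box.
(d) Fitting integer coefficients to these (and the overall shape) gives p.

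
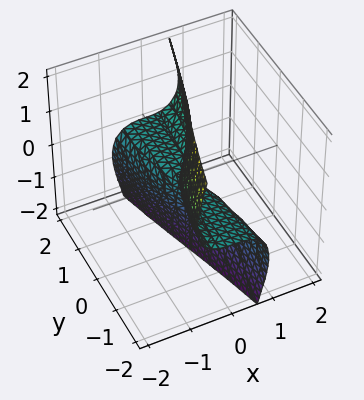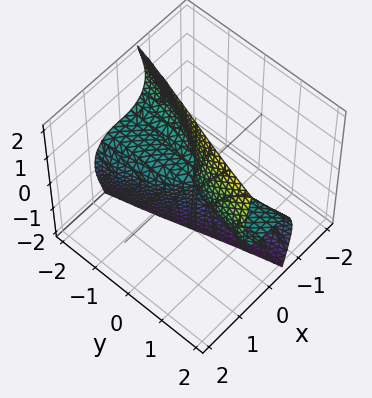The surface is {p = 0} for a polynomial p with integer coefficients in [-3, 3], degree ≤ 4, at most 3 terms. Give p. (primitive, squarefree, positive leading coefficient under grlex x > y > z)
1. The degree is 3 — the shape is more complex than any degree-2 surface.
2. Against the integer gridlines: the visible z-axis segment lies entirely on the surface; it meets the x-axis at x = 0 (among the integer gridlines).
3. Matching integer coefficients to the picture gives p. Check: (0, -1, 0) on the y-axis lies on the surface, and p(0, -1, 0) = 0. ✓

3*x^3 + 3*x*z^2 - 2*y*z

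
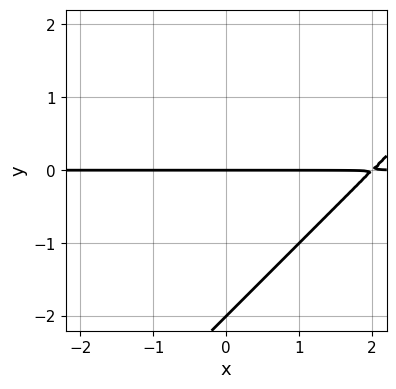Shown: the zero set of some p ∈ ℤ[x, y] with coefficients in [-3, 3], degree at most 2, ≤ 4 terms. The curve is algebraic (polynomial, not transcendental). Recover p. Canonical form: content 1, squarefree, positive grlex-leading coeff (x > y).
x*y - y^2 - 2*y

(a) Degree: a generic line meets the curve in up to 2 points, so deg p = 2.
(b) From the visible intercepts: among the integer gridlines, it crosses the y-axis at y ∈ {-2, 0}; the visible x-axis segment lies entirely on the curve.
(c) Assembling these constraints gives the stated polynomial.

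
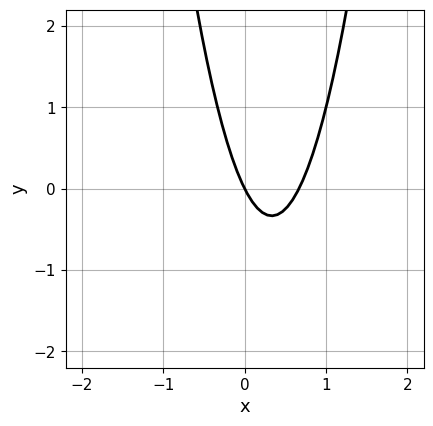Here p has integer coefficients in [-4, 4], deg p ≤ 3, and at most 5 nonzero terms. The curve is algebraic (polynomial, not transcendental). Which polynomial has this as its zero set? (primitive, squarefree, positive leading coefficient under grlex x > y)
3*x^2 - 2*x - y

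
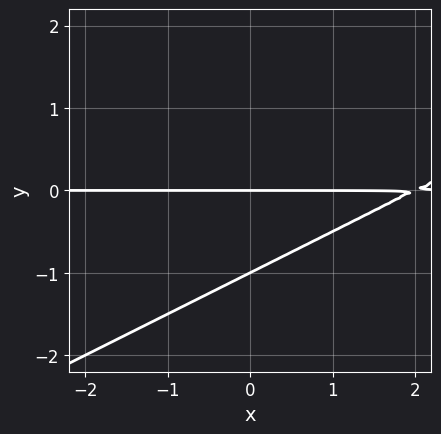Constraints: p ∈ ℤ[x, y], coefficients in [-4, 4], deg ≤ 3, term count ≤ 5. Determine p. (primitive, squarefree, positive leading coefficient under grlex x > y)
x*y - 2*y^2 - 2*y

(a) Degree: a generic line meets the curve in up to 2 points, so deg p = 2.
(b) Observable constraints: among the integer gridlines, it crosses the y-axis at y ∈ {-1, 0}; every point of the x-axis in the box is on the curve.
(c) Together with the visible shape, these determine p as stated.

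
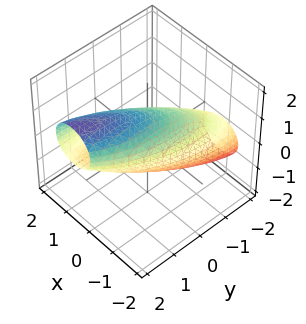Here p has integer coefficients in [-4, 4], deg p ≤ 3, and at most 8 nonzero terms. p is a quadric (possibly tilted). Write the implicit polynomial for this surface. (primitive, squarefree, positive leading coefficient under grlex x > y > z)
(a) Degree: the shape is more complex than any degree-1 surface, so deg p = 2.
(b) Checking where it meets the axes: the z-axis gridline crossings are at z ∈ {-1, 1}; among the integer gridlines, it crosses the x-axis at x ∈ {-1, 1}.
(c) Together with the visible shape, these determine p as stated.

3*x^2 - 2*x*y + y^2 - 2*y*z + 3*z^2 - 3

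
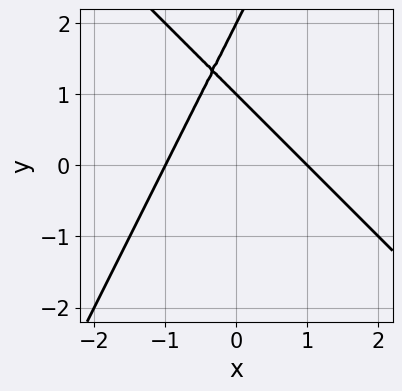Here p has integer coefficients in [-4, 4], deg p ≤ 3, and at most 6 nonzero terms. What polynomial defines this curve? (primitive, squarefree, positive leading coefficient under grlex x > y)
First, deg p = 2.
Then, from the axis intercepts and sections: the x-axis gridline crossings are at x ∈ {-1, 1}; among the integer gridlines, it crosses the y-axis at y ∈ {1, 2}.
Finally, fitting integer coefficients to these (and the overall shape) gives p.

2*x^2 + x*y - y^2 + 3*y - 2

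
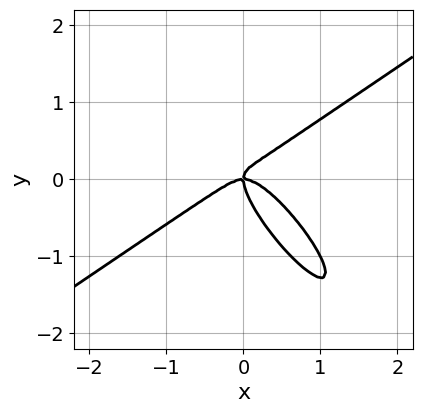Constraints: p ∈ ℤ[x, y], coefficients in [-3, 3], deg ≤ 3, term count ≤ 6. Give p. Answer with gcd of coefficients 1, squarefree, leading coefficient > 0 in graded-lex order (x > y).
First, degree: no degree-2 curve has this shape, so deg p = 3.
Then, observable constraints: one x-axis crossing is at x = 0; one y-axis crossing is at y = 0.
Finally, these observations pin down the coefficients.

2*x^3 - 3*x*y^2 - 2*y^3 + x*y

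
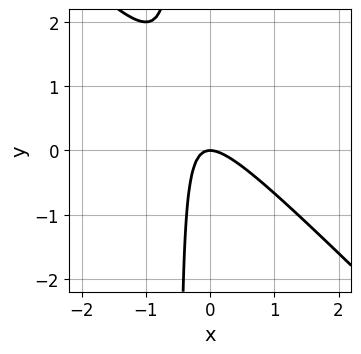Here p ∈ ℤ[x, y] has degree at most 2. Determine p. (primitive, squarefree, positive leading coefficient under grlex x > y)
2*x^2 + 2*x*y + y

Degree: a generic line meets the curve in up to 2 points, so deg p = 2.
From the axis intercepts and sections: one x-axis crossing is at x = 0; one y-axis crossing is at y = 0.
Together with the visible shape, these determine p as stated.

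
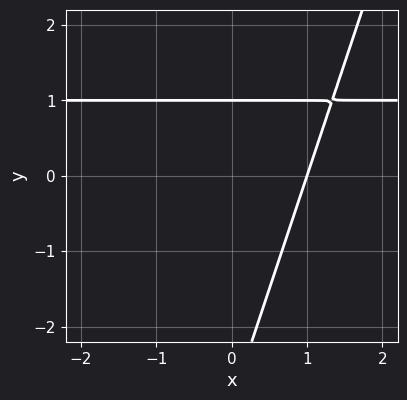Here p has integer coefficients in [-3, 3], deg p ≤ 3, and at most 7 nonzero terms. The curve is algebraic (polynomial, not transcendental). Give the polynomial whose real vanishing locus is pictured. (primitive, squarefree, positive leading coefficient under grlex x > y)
3*x*y - y^2 - 3*x - 2*y + 3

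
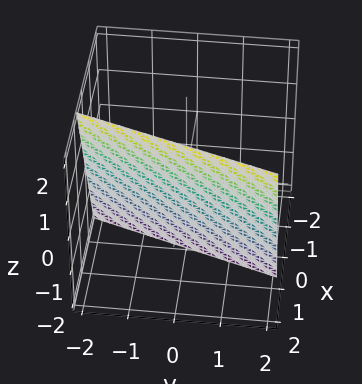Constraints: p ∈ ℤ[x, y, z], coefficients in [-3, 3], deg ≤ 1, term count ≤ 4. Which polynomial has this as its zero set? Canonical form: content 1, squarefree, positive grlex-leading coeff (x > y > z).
3*x - y - z - 2

1. deg p = 1. Every cross-section is a straight line — this is a plane.
2. Against the integer gridlines: it meets the y-axis at y = -2 (among the integer gridlines); it meets the z-axis at z = -2 (among the integer gridlines).
3. Matching integer coefficients to the picture gives p.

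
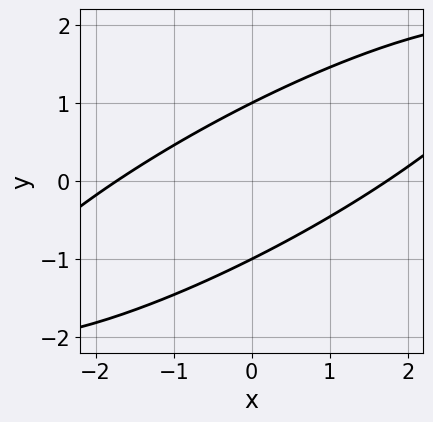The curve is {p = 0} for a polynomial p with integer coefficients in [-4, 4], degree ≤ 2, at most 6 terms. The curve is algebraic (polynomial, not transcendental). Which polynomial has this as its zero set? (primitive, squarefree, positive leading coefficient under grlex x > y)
x^2 - 3*x*y + 3*y^2 - 3

(a) The degree is 2 — a generic line meets the curve in up to 2 points.
(b) From the axis intercepts and sections: among the integer gridlines, it crosses the y-axis at y ∈ {-1, 1}.
(c) Putting this together gives p.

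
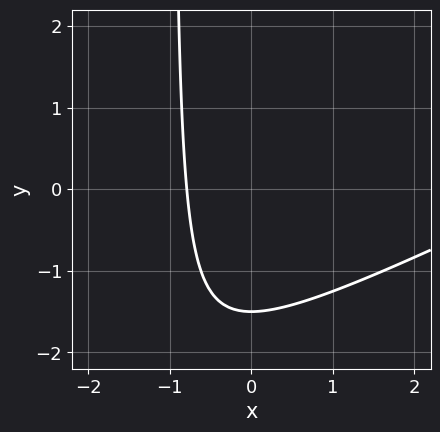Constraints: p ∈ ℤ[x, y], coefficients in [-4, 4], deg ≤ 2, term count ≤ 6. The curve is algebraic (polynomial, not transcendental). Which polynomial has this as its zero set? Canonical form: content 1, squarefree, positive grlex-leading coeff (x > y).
x^2 - 2*x*y - 3*x - 2*y - 3

1. The degree is 2 — the shape is more complex than any degree-1 curve.
2. The integer polynomial consistent with all of this is the stated p.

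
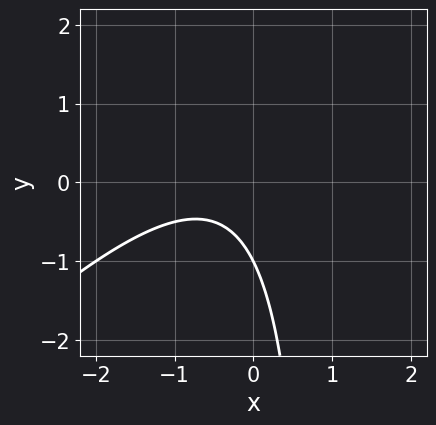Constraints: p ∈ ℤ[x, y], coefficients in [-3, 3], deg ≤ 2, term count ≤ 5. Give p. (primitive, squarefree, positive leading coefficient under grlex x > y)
(a) deg p = 2. No degree-1 curve has this shape.
(b) From the visible intercepts: one y-axis crossing is at y = -1; no x-intercept at any integer in the box.
(c) Solving for integer coefficients yields p as stated.

x^2 - x*y + x + y + 1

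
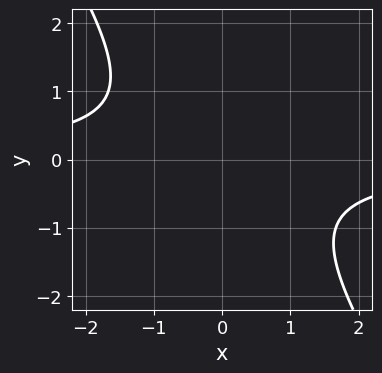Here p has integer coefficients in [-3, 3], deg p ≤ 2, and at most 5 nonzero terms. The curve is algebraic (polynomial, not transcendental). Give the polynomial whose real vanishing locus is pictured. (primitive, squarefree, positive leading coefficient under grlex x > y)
3*x*y + 2*y^2 + 3

(a) Degree: no degree-1 curve has this shape, so deg p = 2.
(b) From the axis intercepts and sections: it misses every integer gridline on the y-axis; it misses every integer gridline on the x-axis.
(c) These observations pin down the coefficients.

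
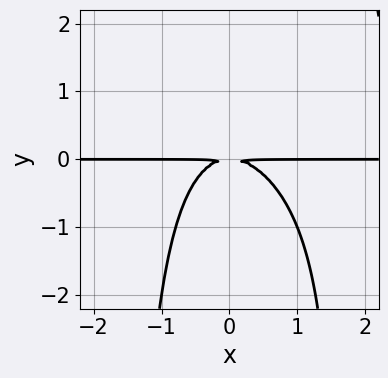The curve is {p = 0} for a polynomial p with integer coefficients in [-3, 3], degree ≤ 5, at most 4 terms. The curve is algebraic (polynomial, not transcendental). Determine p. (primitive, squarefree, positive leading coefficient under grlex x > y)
x^3*y + x^2*y^2 - 3*x^2*y - 3*y^2

First, degree: no degree-3 curve has this shape, so deg p = 4.
Next, observable constraints: the visible x-axis segment lies entirely on the curve.
Finally, assembling these constraints gives the stated polynomial.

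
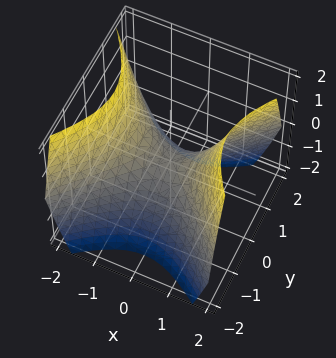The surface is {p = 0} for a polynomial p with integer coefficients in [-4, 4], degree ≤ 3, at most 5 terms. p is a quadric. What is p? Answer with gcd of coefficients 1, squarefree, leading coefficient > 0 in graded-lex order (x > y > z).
x^2 - y^2 - z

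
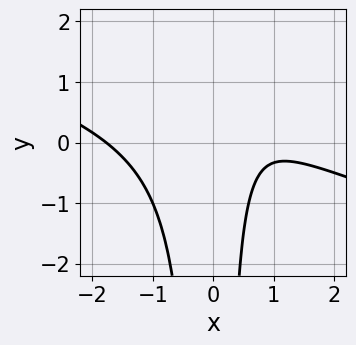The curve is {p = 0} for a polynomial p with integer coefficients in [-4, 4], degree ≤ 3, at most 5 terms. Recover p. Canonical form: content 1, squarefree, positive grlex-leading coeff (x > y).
x^3 + 3*x^2*y - 2*x + 2

The degree is 3 — a generic line meets the curve in up to 3 points.
Against the integer gridlines: the curve avoids every integer y-axis point in the box.
The integer polynomial consistent with all of this is the stated p.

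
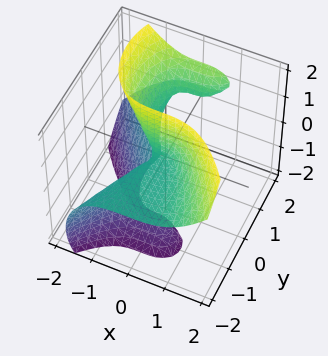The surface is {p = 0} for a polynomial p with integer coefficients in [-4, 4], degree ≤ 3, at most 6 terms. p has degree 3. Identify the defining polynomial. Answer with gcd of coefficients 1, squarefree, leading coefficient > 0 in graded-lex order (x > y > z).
Degree: the shape is more complex than any degree-2 surface, so deg p = 3.
Against the integer gridlines: one z-axis crossing is at z = 0; one x-axis crossing is at x = 0; one y-axis crossing is at y = 0.
Matching integer coefficients to the picture gives p.

3*x^3 - 3*y^2*z + 3*y*z^2 + y^2 + z^2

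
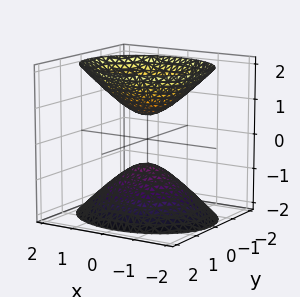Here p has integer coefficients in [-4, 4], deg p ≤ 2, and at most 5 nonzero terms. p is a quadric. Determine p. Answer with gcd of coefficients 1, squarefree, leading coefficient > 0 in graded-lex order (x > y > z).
2*x^2 + 3*y^2 - 2*z^2 + 1

(a) I count 2 distinct pieces.
(b) deg p = 2.
(c) Symmetries: it's symmetric under z → −z, forcing even powers of z; mirror symmetry x ↦ −x ⇒ only even powers of x; it's symmetric under y → −y, forcing even powers of y.
(d) From the visible intercepts: the surface avoids every integer y-axis point in the box; it misses every integer gridline on the x-axis.
(e) Together with the visible shape, these determine p as stated.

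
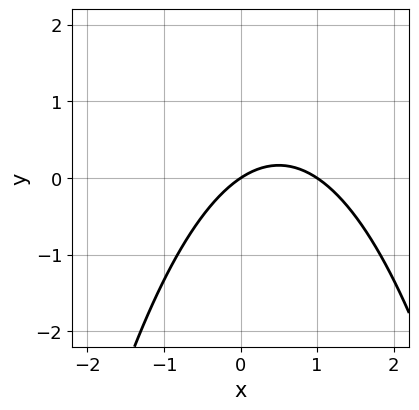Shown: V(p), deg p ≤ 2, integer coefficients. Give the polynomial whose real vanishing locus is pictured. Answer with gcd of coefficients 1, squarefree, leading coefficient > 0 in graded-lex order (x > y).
2*x^2 - 2*x + 3*y

First, the degree is 2 — a generic line meets the curve in up to 2 points.
Then, from the axis intercepts and sections: it crosses the y-axis at the gridline y = 0; the x-axis gridline crossings are at x ∈ {0, 1}.
Finally, solving for integer coefficients yields p as stated.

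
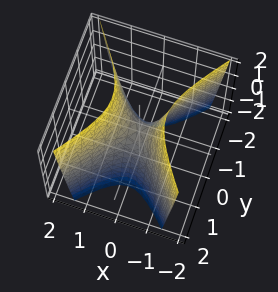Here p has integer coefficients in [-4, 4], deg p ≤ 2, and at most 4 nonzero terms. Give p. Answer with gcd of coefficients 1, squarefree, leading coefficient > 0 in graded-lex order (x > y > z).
deg p = 2.
Symmetries: it's symmetric under x → −x, forcing even powers of x; mirror symmetry y ↦ −y ⇒ only even powers of y.
Against the integer gridlines: one z-axis crossing is at z = 0; one y-axis crossing is at y = 0; it meets the x-axis at x = 0 (among the integer gridlines).
The integer polynomial consistent with all of this is the stated p.

3*x^2 - 2*y^2 - z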